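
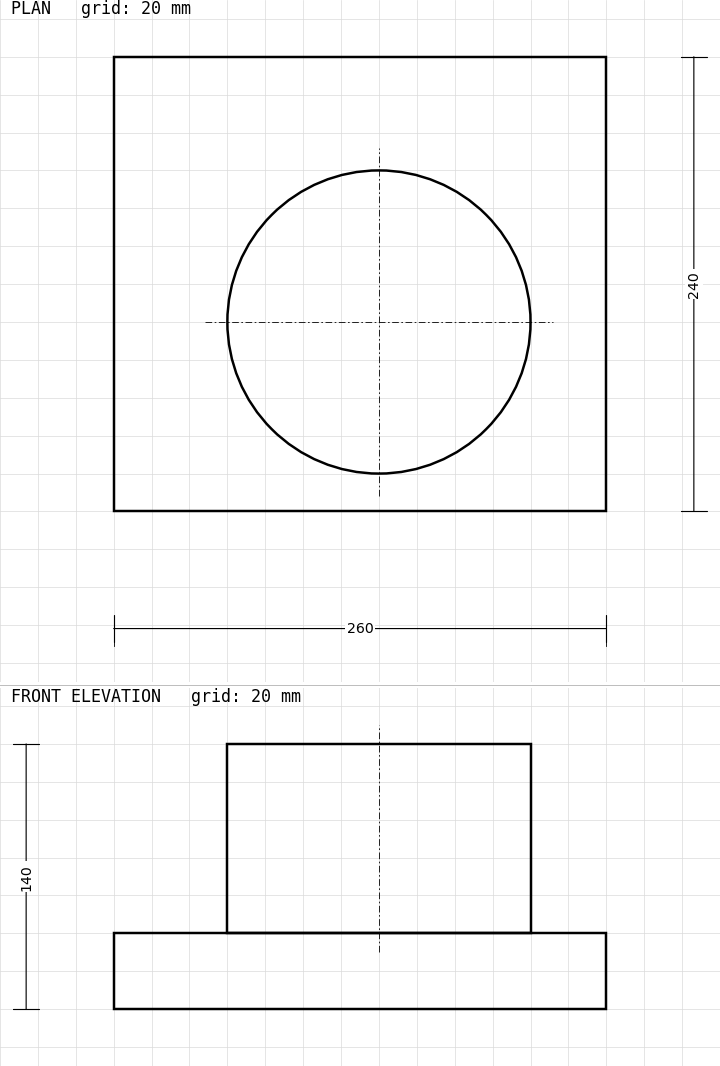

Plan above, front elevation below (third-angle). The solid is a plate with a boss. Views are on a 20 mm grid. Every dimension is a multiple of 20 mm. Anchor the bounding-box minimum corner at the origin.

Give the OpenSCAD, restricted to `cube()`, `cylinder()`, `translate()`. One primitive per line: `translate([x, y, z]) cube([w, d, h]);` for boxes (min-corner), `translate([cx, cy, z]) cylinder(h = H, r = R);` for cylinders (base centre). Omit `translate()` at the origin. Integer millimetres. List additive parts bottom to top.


cube([260, 240, 40]);
translate([140, 100, 40]) cylinder(h = 100, r = 80);


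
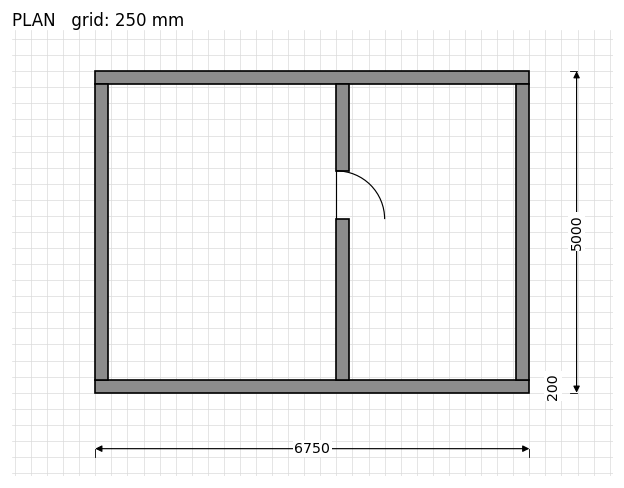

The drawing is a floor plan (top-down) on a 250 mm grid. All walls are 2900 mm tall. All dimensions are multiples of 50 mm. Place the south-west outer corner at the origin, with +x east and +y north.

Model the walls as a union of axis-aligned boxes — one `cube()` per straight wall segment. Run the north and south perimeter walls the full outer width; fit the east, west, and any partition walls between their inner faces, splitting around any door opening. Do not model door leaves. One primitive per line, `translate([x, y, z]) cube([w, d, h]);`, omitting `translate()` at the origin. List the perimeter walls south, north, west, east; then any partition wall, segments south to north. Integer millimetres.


cube([6750, 200, 2900]);
translate([0, 4800, 0]) cube([6750, 200, 2900]);
translate([0, 200, 0]) cube([200, 4600, 2900]);
translate([6550, 200, 0]) cube([200, 4600, 2900]);
translate([3750, 200, 0]) cube([200, 2500, 2900]);
translate([3750, 3450, 0]) cube([200, 1350, 2900]);


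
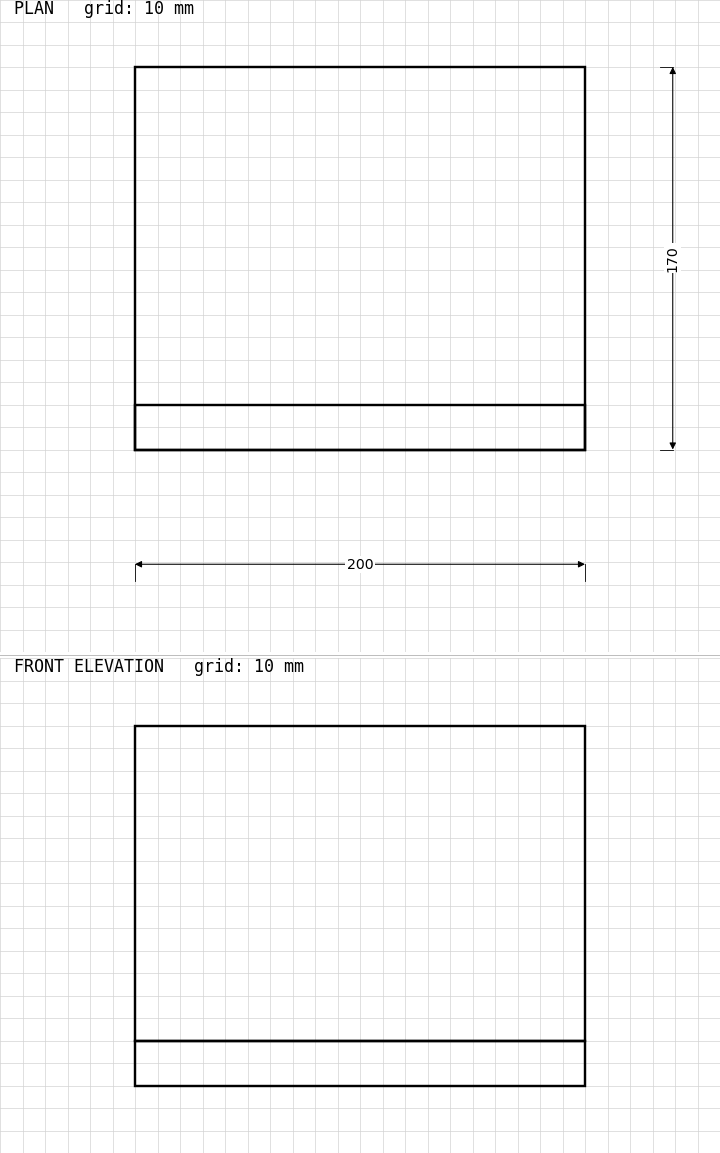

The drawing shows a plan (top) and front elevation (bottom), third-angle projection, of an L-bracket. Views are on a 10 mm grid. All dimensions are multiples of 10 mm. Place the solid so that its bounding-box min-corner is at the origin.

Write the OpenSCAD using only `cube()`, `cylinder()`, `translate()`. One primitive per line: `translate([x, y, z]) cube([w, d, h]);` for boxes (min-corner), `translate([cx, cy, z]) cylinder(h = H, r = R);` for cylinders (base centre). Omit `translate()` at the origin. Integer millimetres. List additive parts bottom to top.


cube([200, 170, 20]);
translate([0, 0, 20]) cube([200, 20, 140]);


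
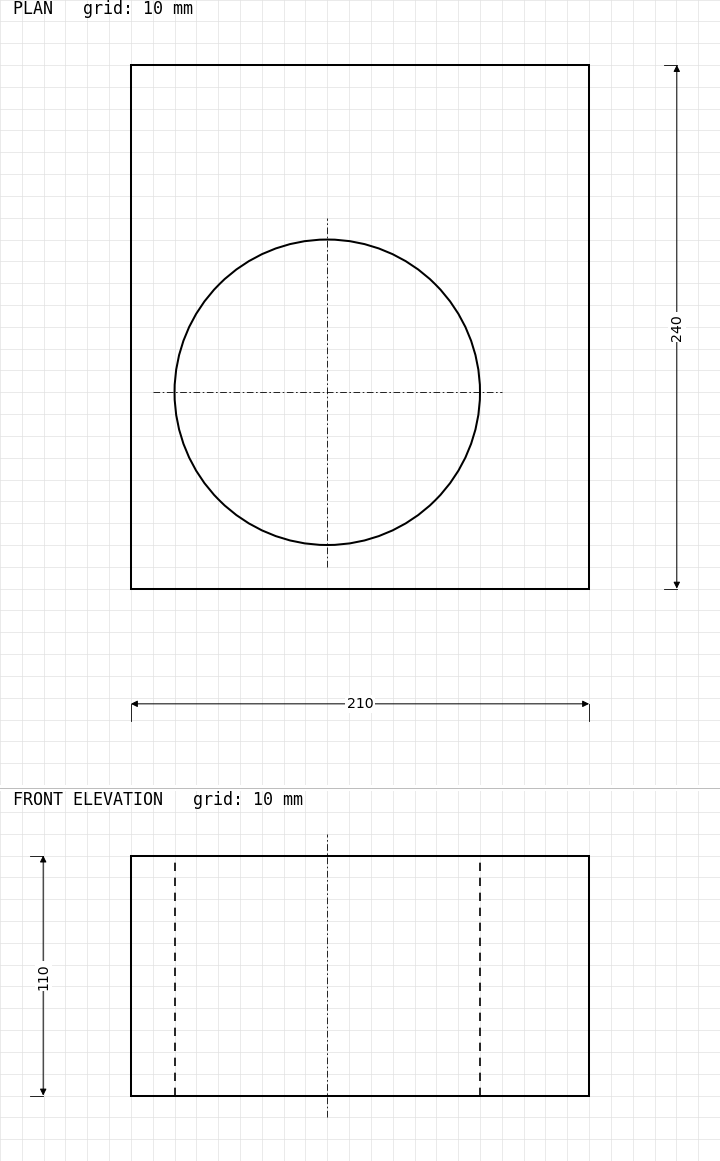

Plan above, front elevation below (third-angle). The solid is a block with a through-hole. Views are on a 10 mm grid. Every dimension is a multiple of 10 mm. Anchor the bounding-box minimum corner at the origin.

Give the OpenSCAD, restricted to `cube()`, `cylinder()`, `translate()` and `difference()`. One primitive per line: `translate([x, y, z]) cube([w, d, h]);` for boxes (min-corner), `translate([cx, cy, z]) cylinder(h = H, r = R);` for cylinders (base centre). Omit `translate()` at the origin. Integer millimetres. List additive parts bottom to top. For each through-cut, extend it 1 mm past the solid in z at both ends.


difference() {
  cube([210, 240, 110]);
  translate([90, 90, -1]) cylinder(h = 112, r = 70);
}


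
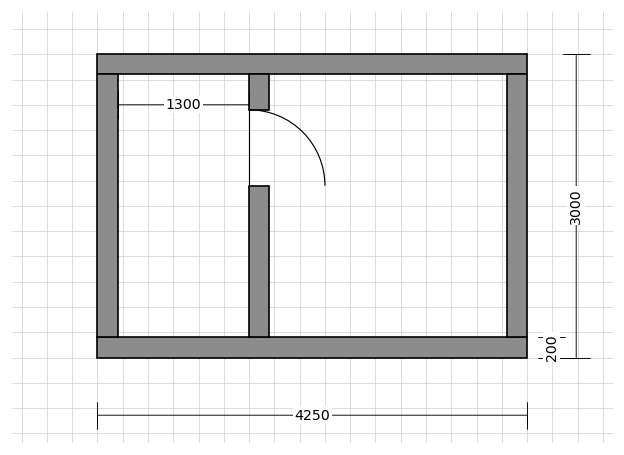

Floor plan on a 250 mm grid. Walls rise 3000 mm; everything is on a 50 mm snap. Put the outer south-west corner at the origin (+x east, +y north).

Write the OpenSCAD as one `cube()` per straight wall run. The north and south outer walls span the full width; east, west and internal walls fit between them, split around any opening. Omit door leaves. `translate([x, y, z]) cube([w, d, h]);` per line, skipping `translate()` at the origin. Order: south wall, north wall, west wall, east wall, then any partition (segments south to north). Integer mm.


cube([4250, 200, 3000]);
translate([0, 2800, 0]) cube([4250, 200, 3000]);
translate([0, 200, 0]) cube([200, 2600, 3000]);
translate([4050, 200, 0]) cube([200, 2600, 3000]);
translate([1500, 200, 0]) cube([200, 1500, 3000]);
translate([1500, 2450, 0]) cube([200, 350, 3000]);


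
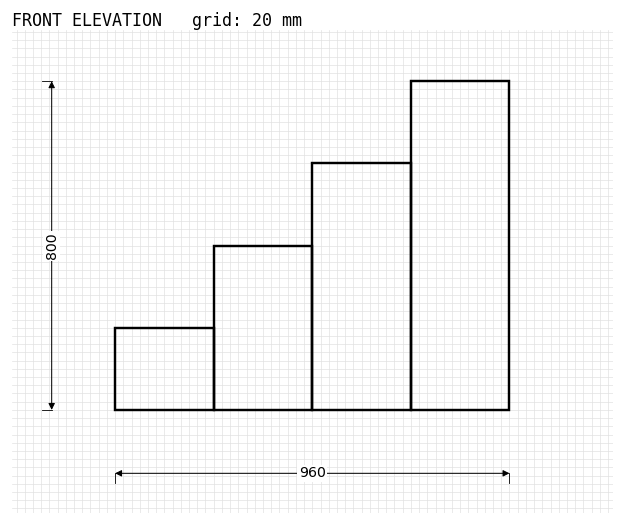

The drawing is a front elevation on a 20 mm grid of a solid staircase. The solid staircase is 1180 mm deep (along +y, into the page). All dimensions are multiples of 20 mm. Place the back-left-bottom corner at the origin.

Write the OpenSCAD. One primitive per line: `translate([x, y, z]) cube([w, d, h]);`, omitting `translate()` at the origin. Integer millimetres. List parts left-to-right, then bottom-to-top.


cube([240, 1180, 200]);
translate([240, 0, 0]) cube([240, 1180, 400]);
translate([480, 0, 0]) cube([240, 1180, 600]);
translate([720, 0, 0]) cube([240, 1180, 800]);


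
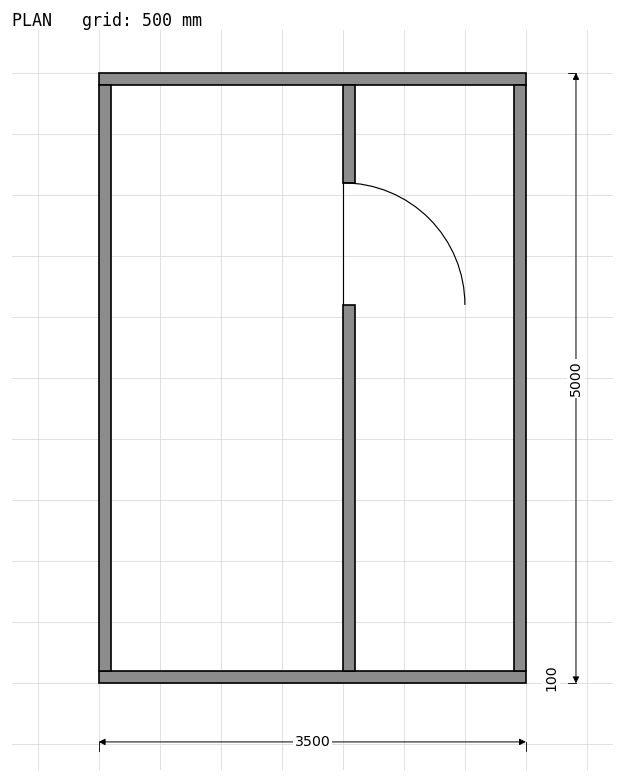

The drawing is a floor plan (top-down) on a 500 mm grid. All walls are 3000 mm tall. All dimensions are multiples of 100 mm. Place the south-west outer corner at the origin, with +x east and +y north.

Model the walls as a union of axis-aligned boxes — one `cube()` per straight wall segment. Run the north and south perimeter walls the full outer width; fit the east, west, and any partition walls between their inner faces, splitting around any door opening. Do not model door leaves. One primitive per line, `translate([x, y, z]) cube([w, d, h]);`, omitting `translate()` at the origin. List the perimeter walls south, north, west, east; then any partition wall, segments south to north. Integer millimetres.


cube([3500, 100, 3000]);
translate([0, 4900, 0]) cube([3500, 100, 3000]);
translate([0, 100, 0]) cube([100, 4800, 3000]);
translate([3400, 100, 0]) cube([100, 4800, 3000]);
translate([2000, 100, 0]) cube([100, 3000, 3000]);
translate([2000, 4100, 0]) cube([100, 800, 3000]);


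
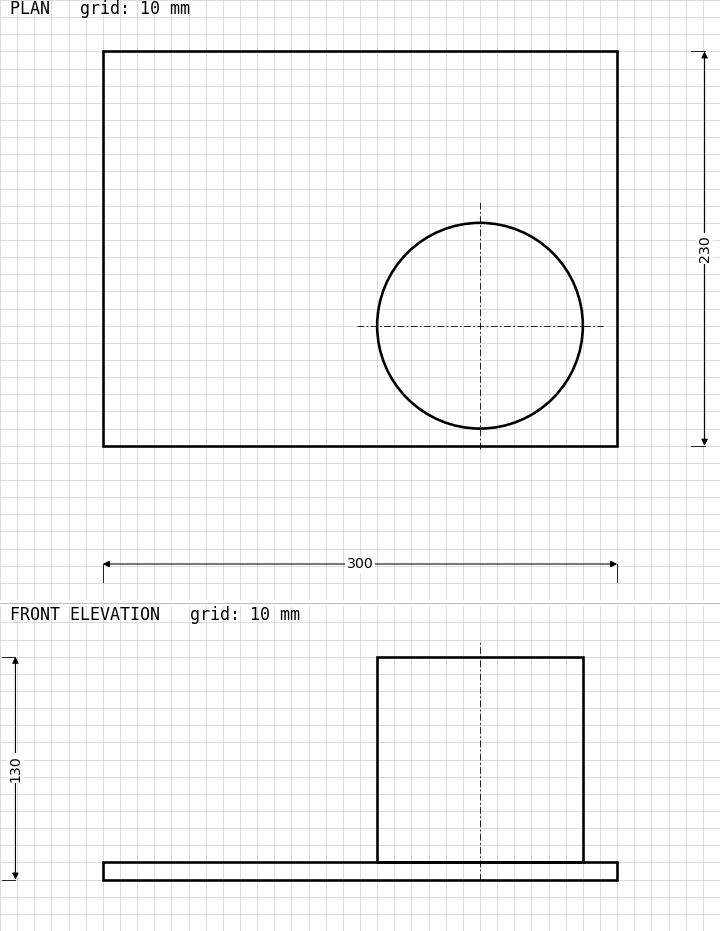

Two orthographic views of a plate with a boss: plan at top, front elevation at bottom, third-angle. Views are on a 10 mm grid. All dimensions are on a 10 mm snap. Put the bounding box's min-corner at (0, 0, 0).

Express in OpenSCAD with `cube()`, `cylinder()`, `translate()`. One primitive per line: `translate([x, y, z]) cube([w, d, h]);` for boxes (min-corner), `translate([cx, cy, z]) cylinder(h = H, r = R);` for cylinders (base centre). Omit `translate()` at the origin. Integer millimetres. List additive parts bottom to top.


cube([300, 230, 10]);
translate([220, 70, 10]) cylinder(h = 120, r = 60);


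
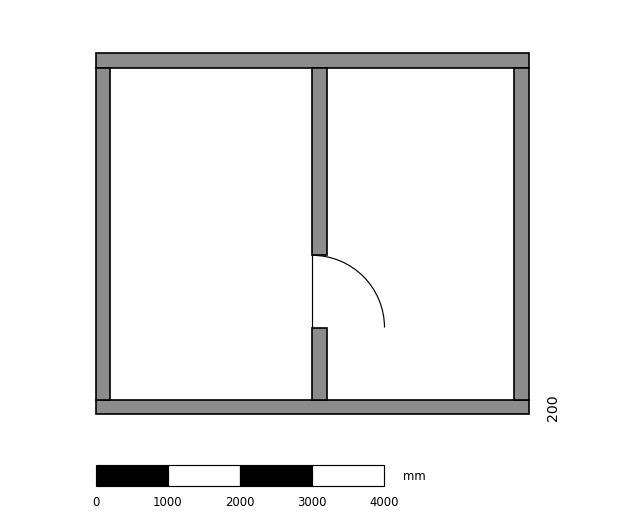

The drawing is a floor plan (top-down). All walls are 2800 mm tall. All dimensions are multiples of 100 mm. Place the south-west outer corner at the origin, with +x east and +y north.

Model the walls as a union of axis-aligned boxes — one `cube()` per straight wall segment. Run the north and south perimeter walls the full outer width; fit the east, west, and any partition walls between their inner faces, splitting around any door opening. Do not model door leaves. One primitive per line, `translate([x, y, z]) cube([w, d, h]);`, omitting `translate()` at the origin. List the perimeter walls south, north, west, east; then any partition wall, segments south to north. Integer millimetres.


cube([6000, 200, 2800]);
translate([0, 4800, 0]) cube([6000, 200, 2800]);
translate([0, 200, 0]) cube([200, 4600, 2800]);
translate([5800, 200, 0]) cube([200, 4600, 2800]);
translate([3000, 200, 0]) cube([200, 1000, 2800]);
translate([3000, 2200, 0]) cube([200, 2600, 2800]);


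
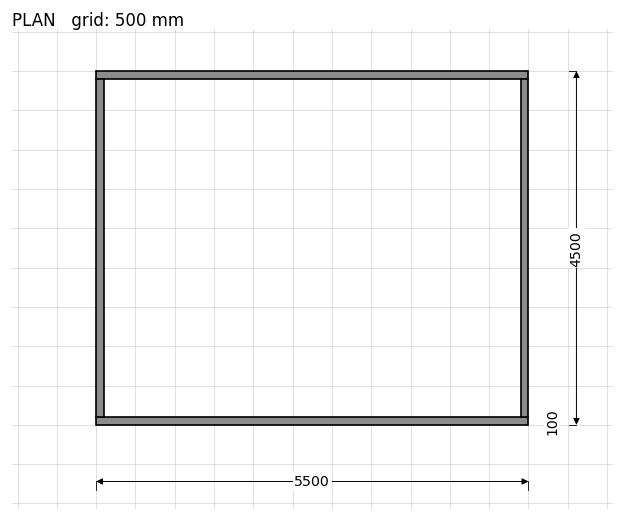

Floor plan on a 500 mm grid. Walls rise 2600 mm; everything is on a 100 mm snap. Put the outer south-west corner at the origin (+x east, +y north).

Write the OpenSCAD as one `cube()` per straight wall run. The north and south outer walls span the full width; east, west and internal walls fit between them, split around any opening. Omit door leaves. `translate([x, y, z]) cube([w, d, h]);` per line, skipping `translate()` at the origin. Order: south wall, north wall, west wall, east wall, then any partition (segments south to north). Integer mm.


cube([5500, 100, 2600]);
translate([0, 4400, 0]) cube([5500, 100, 2600]);
translate([0, 100, 0]) cube([100, 4300, 2600]);
translate([5400, 100, 0]) cube([100, 4300, 2600]);


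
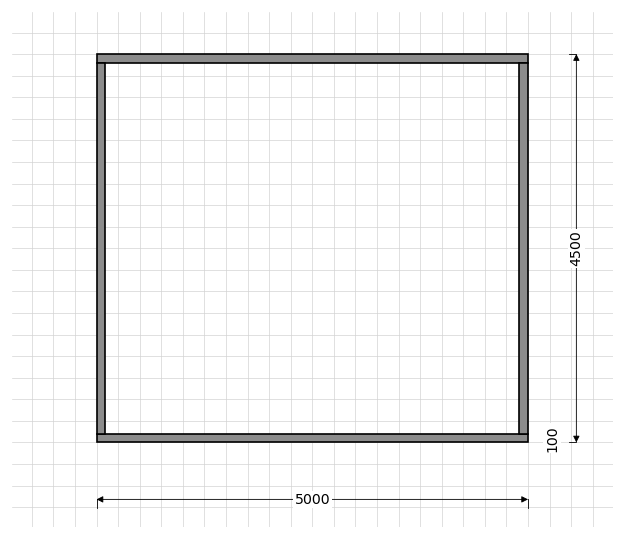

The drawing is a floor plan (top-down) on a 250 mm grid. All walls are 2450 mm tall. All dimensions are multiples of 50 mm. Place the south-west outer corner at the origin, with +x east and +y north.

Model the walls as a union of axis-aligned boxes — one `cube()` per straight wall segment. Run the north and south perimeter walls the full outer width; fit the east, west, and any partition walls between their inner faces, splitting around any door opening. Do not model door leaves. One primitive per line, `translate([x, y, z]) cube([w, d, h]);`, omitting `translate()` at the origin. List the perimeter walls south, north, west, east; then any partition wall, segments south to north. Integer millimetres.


cube([5000, 100, 2450]);
translate([0, 4400, 0]) cube([5000, 100, 2450]);
translate([0, 100, 0]) cube([100, 4300, 2450]);
translate([4900, 100, 0]) cube([100, 4300, 2450]);


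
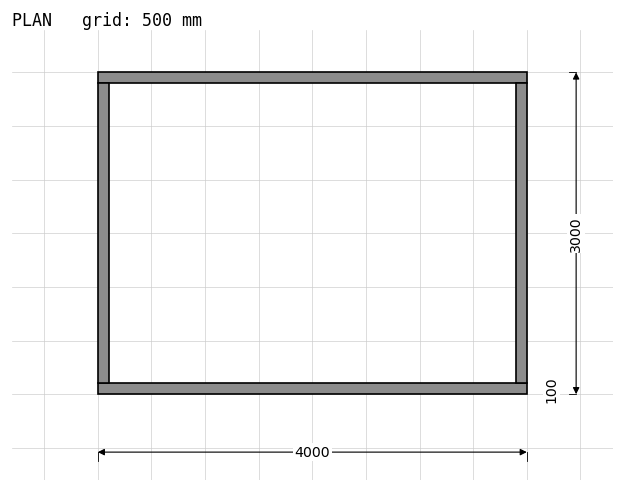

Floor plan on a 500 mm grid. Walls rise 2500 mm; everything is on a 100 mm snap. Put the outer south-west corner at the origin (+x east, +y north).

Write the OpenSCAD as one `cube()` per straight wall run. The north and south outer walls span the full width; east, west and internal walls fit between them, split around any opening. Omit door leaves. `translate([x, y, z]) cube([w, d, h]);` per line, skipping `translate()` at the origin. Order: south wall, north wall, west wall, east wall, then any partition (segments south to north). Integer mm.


cube([4000, 100, 2500]);
translate([0, 2900, 0]) cube([4000, 100, 2500]);
translate([0, 100, 0]) cube([100, 2800, 2500]);
translate([3900, 100, 0]) cube([100, 2800, 2500]);


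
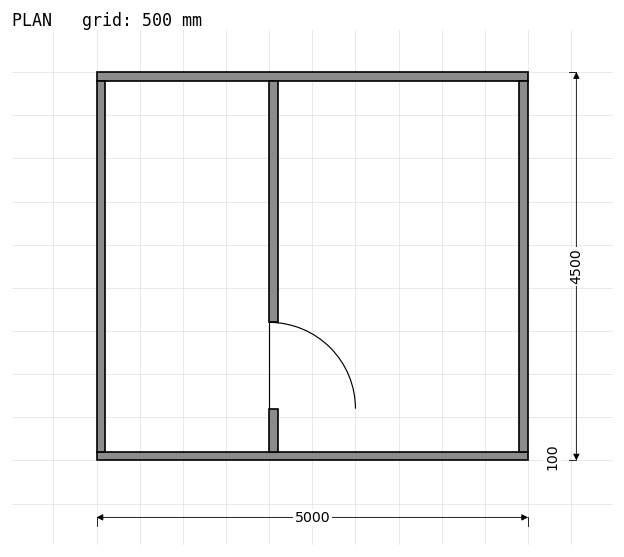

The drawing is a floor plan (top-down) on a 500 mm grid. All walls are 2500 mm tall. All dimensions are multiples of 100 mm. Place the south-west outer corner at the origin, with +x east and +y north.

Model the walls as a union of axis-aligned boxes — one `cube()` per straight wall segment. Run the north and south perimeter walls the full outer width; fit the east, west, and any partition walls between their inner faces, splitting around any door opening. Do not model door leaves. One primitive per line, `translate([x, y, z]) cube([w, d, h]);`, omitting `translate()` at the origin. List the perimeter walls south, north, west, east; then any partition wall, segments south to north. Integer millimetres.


cube([5000, 100, 2500]);
translate([0, 4400, 0]) cube([5000, 100, 2500]);
translate([0, 100, 0]) cube([100, 4300, 2500]);
translate([4900, 100, 0]) cube([100, 4300, 2500]);
translate([2000, 100, 0]) cube([100, 500, 2500]);
translate([2000, 1600, 0]) cube([100, 2800, 2500]);


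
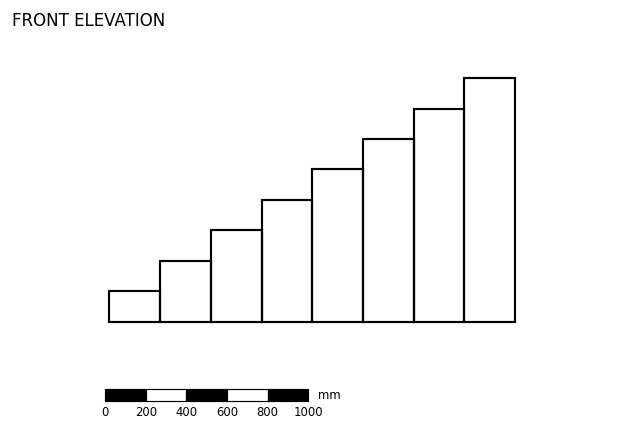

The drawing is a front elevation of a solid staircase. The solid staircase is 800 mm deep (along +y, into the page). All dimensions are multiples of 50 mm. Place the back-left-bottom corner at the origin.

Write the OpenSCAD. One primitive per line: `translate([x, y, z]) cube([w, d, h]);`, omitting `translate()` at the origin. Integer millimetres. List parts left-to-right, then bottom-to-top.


cube([250, 800, 150]);
translate([250, 0, 0]) cube([250, 800, 300]);
translate([500, 0, 0]) cube([250, 800, 450]);
translate([750, 0, 0]) cube([250, 800, 600]);
translate([1000, 0, 0]) cube([250, 800, 750]);
translate([1250, 0, 0]) cube([250, 800, 900]);
translate([1500, 0, 0]) cube([250, 800, 1050]);
translate([1750, 0, 0]) cube([250, 800, 1200]);


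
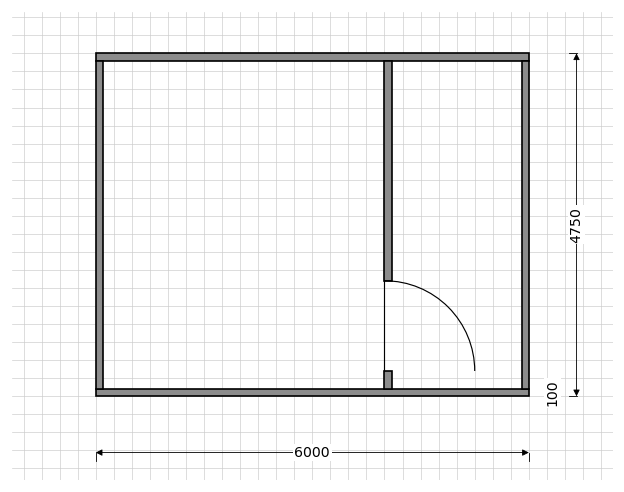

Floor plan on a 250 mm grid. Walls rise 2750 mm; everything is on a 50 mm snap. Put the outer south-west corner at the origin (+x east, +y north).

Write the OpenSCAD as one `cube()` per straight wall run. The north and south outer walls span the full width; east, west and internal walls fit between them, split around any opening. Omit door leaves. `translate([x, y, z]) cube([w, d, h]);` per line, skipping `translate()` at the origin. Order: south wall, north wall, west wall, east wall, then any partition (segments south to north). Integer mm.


cube([6000, 100, 2750]);
translate([0, 4650, 0]) cube([6000, 100, 2750]);
translate([0, 100, 0]) cube([100, 4550, 2750]);
translate([5900, 100, 0]) cube([100, 4550, 2750]);
translate([4000, 100, 0]) cube([100, 250, 2750]);
translate([4000, 1600, 0]) cube([100, 3050, 2750]);


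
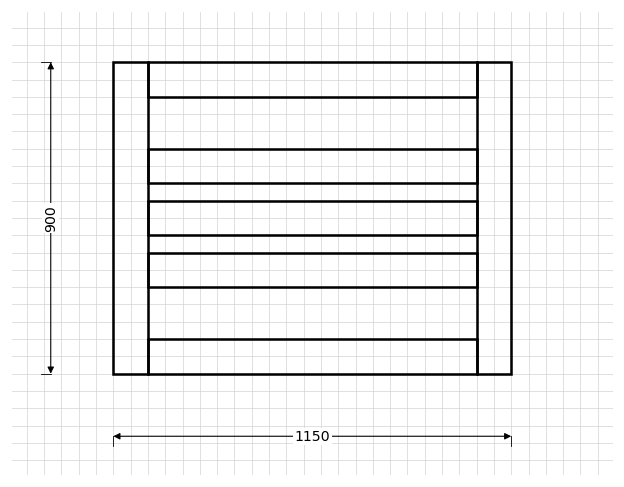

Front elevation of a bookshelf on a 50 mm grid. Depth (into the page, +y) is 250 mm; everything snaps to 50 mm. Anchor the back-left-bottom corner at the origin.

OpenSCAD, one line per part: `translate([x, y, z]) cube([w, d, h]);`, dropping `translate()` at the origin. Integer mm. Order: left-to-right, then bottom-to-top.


cube([100, 250, 900]);
translate([100, 0, 0]) cube([950, 250, 100]);
translate([100, 0, 250]) cube([950, 250, 100]);
translate([100, 0, 400]) cube([950, 250, 100]);
translate([100, 0, 550]) cube([950, 250, 100]);
translate([100, 0, 800]) cube([950, 250, 100]);
translate([1050, 0, 0]) cube([100, 250, 900]);


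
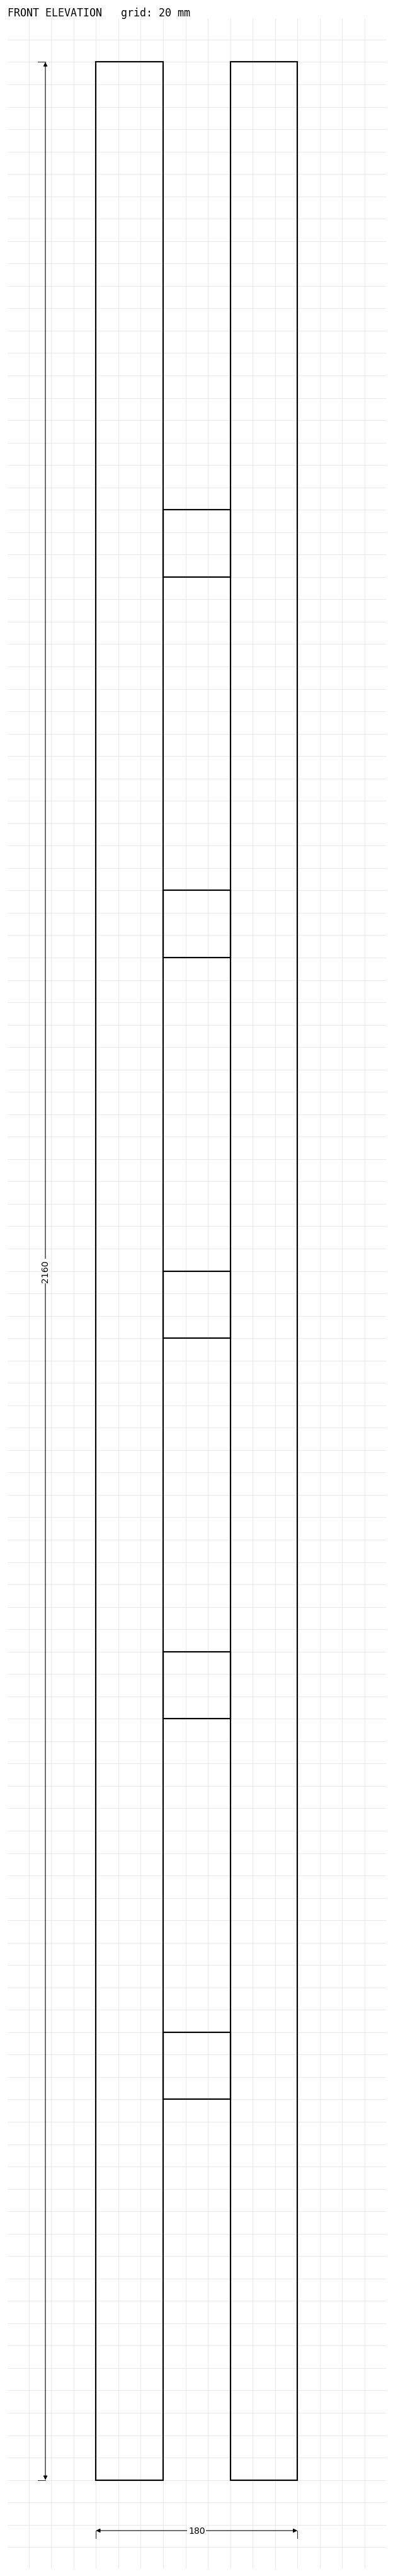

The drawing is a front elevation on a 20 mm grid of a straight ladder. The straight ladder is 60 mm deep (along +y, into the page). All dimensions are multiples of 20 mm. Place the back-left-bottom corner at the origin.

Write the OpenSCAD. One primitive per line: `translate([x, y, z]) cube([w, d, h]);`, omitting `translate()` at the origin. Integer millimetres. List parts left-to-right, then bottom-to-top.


cube([60, 60, 2160]);
translate([60, 0, 340]) cube([60, 60, 60]);
translate([60, 0, 680]) cube([60, 60, 60]);
translate([60, 0, 1020]) cube([60, 60, 60]);
translate([60, 0, 1360]) cube([60, 60, 60]);
translate([60, 0, 1700]) cube([60, 60, 60]);
translate([120, 0, 0]) cube([60, 60, 2160]);


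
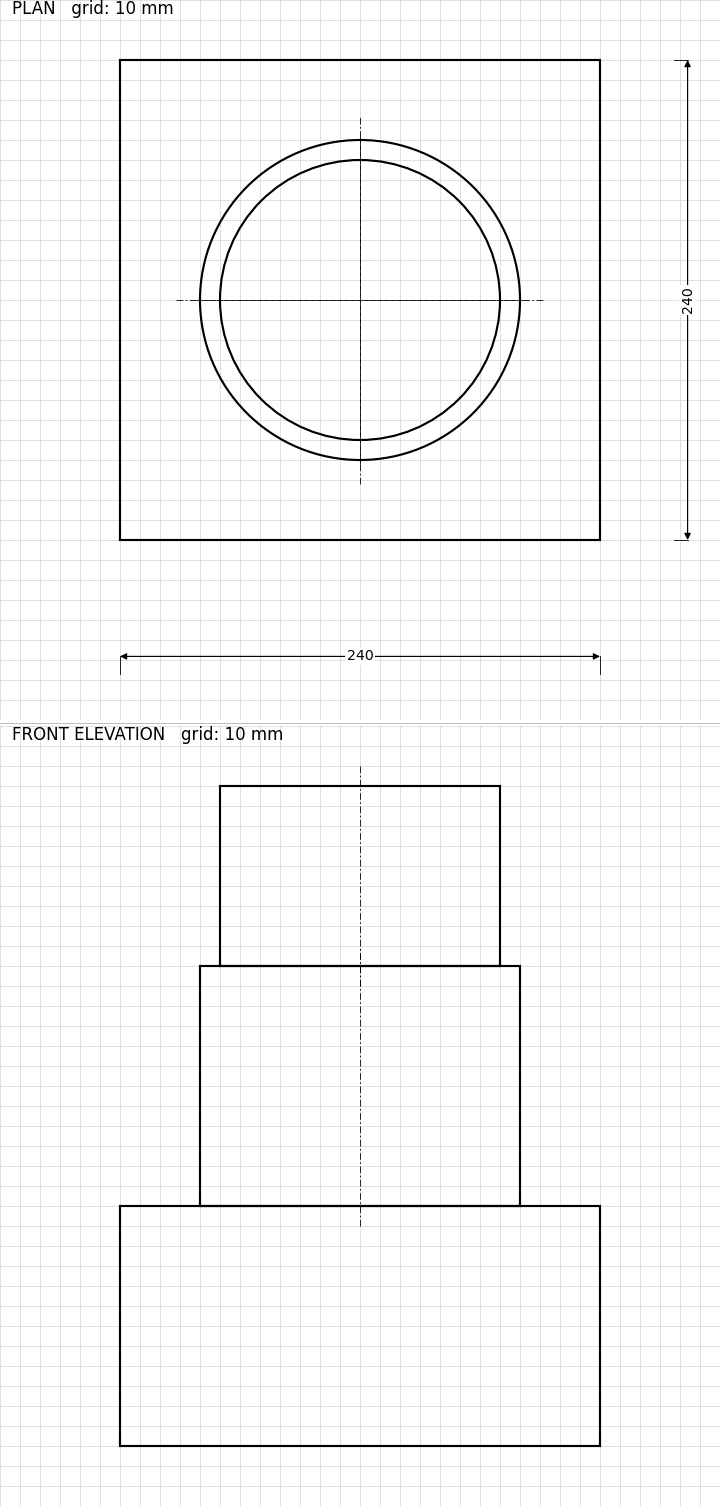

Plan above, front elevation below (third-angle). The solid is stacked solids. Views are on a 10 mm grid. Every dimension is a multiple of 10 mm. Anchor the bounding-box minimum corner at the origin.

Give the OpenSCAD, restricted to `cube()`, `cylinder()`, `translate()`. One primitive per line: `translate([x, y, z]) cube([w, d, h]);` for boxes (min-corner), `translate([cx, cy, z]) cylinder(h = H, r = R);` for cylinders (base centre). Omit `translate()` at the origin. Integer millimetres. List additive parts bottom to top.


cube([240, 240, 120]);
translate([120, 120, 120]) cylinder(h = 120, r = 80);
translate([120, 120, 240]) cylinder(h = 90, r = 70);


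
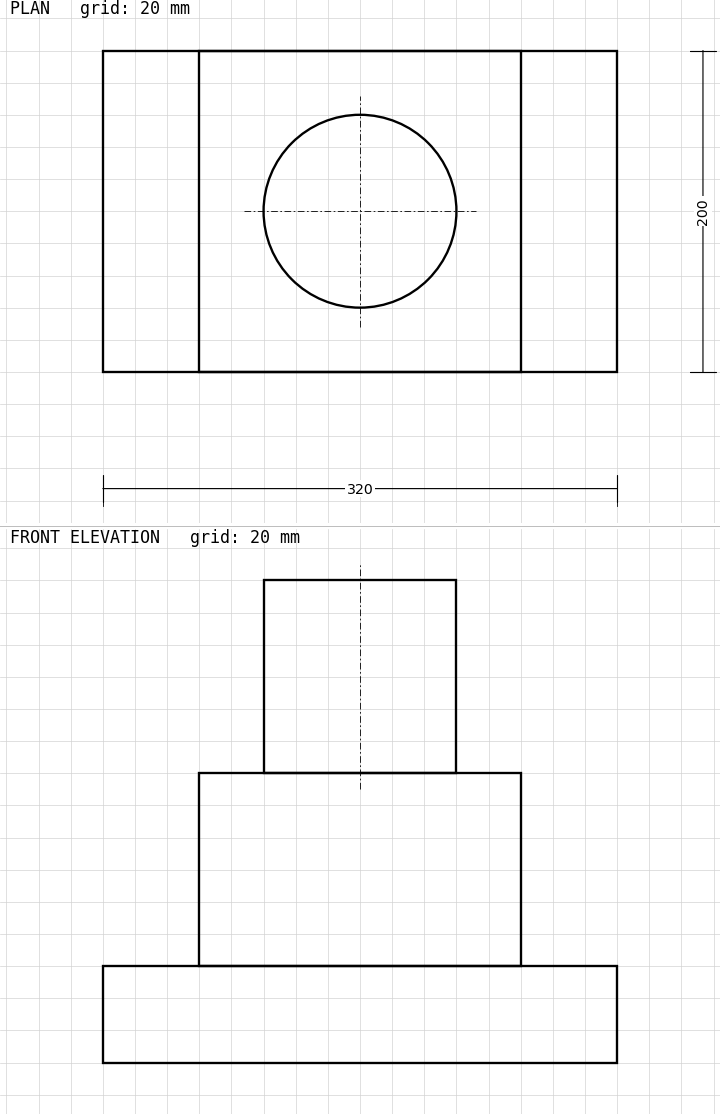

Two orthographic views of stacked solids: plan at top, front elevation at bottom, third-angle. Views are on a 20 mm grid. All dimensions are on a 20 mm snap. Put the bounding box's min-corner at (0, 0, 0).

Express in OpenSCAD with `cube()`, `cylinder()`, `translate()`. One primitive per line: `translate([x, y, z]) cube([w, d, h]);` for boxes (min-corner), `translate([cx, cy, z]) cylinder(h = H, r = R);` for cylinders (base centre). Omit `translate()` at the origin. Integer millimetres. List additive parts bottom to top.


cube([320, 200, 60]);
translate([60, 0, 60]) cube([200, 200, 120]);
translate([160, 100, 180]) cylinder(h = 120, r = 60);


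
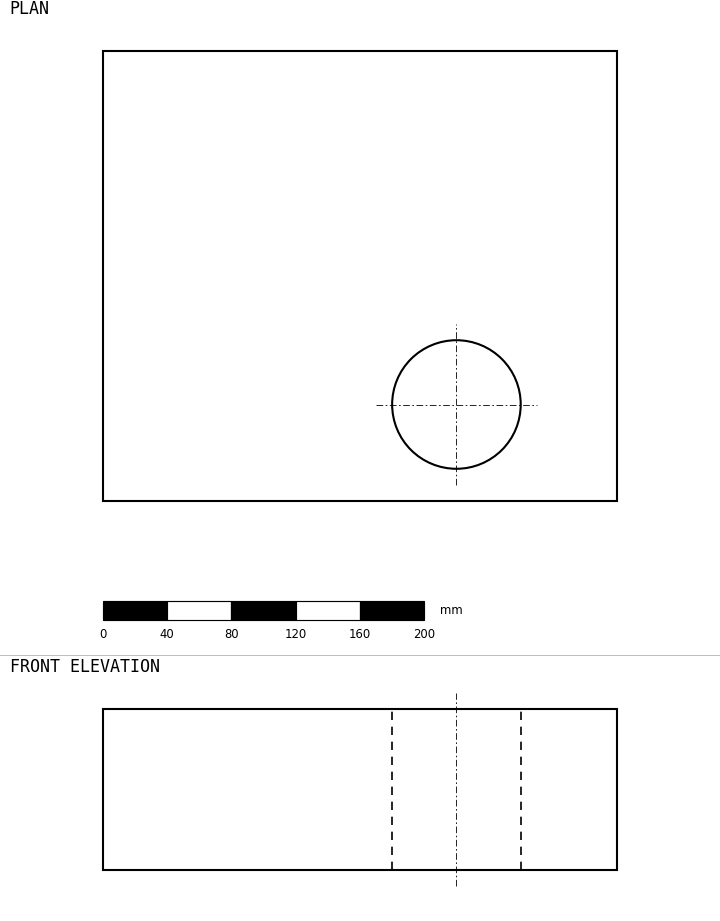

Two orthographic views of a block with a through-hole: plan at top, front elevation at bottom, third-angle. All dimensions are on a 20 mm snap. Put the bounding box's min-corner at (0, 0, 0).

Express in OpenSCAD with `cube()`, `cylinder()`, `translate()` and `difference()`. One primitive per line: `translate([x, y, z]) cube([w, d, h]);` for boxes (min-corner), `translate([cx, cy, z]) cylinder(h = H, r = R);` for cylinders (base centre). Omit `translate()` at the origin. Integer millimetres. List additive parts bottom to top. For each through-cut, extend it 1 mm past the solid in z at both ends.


difference() {
  cube([320, 280, 100]);
  translate([220, 60, -1]) cylinder(h = 102, r = 40);
}


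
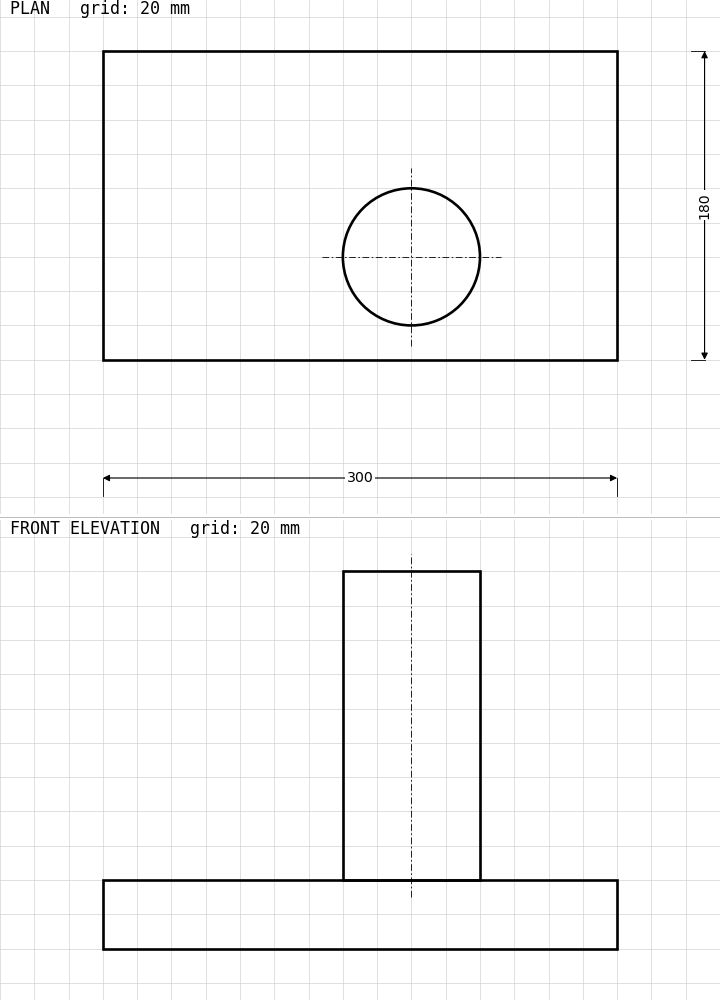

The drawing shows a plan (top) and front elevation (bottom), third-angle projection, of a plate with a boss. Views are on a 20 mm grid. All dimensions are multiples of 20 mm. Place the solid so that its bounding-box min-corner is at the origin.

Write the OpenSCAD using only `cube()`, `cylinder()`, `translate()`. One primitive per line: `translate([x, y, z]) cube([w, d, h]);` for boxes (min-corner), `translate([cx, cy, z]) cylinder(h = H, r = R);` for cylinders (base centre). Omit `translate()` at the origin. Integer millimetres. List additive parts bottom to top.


cube([300, 180, 40]);
translate([180, 60, 40]) cylinder(h = 180, r = 40);


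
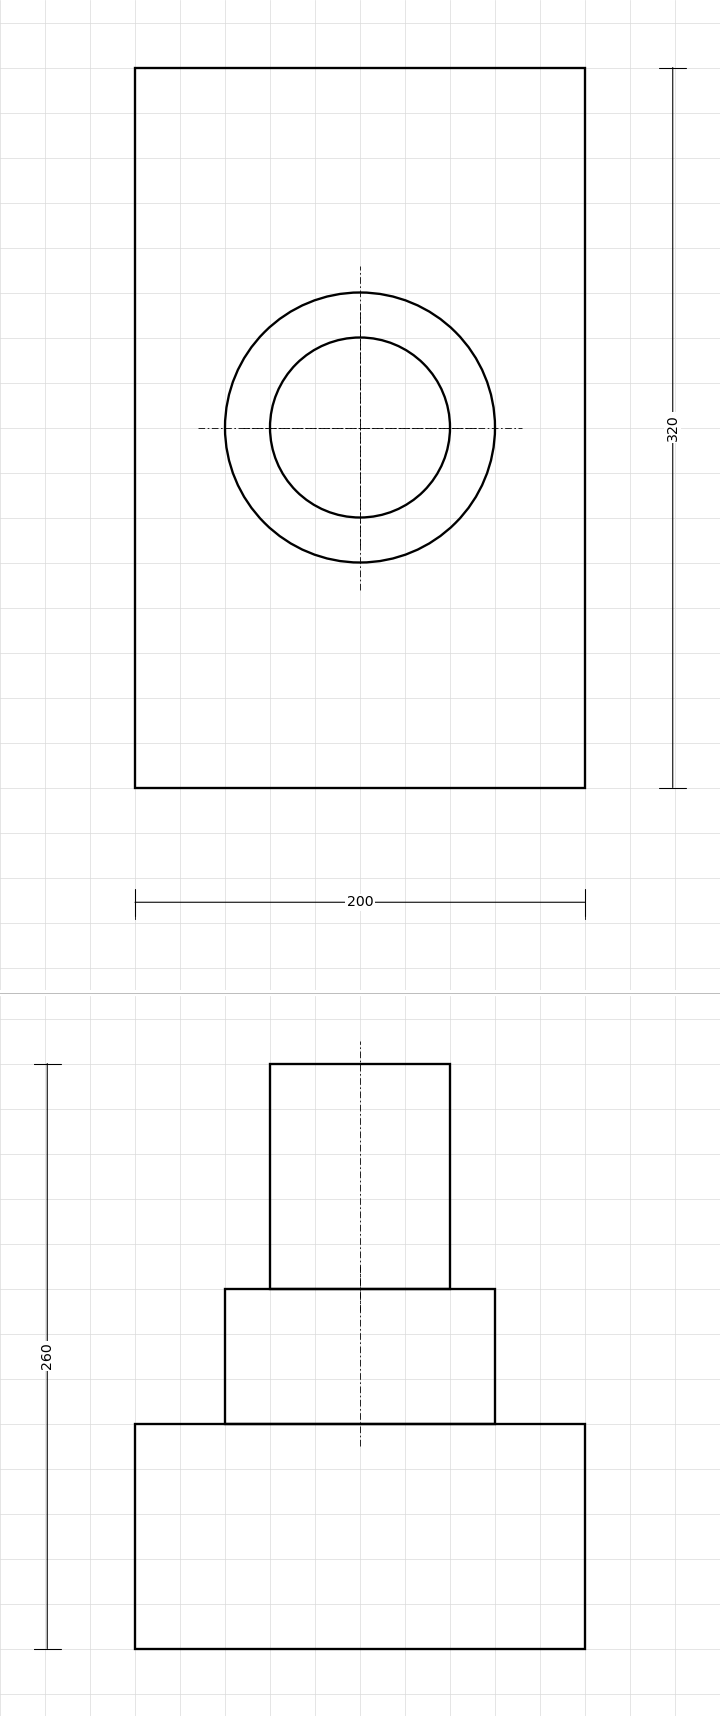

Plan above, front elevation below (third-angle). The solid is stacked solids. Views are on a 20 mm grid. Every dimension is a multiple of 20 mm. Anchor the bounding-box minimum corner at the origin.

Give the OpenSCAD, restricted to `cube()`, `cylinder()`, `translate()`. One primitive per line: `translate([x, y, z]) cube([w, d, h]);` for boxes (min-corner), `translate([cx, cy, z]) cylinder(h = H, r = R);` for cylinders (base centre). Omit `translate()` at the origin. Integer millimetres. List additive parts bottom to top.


cube([200, 320, 100]);
translate([100, 160, 100]) cylinder(h = 60, r = 60);
translate([100, 160, 160]) cylinder(h = 100, r = 40);


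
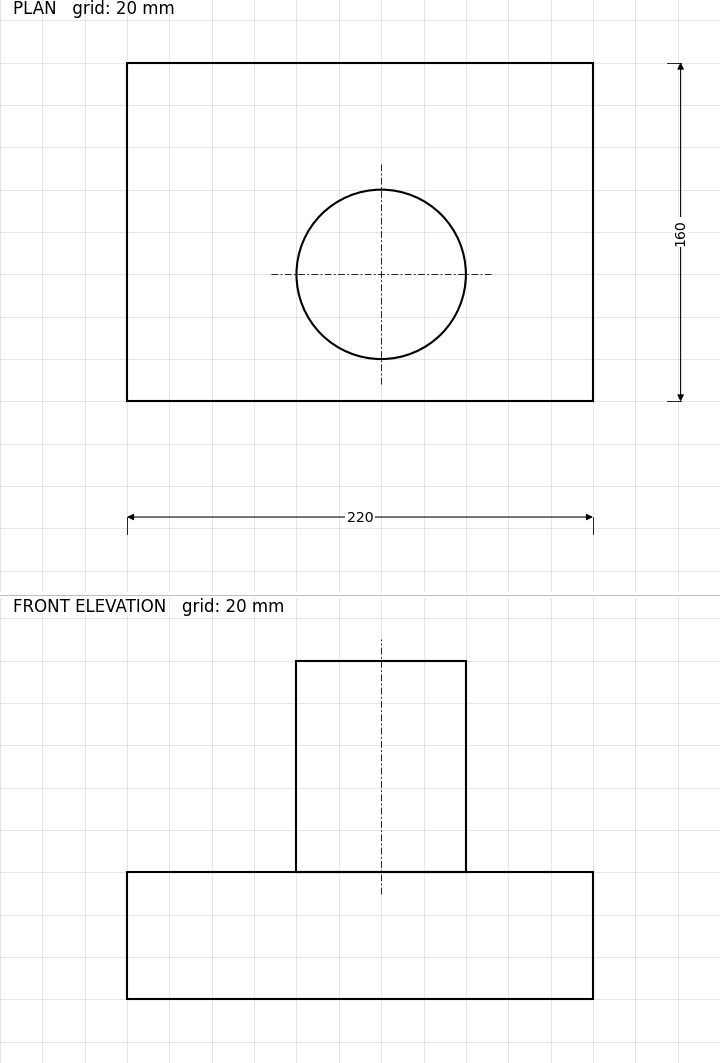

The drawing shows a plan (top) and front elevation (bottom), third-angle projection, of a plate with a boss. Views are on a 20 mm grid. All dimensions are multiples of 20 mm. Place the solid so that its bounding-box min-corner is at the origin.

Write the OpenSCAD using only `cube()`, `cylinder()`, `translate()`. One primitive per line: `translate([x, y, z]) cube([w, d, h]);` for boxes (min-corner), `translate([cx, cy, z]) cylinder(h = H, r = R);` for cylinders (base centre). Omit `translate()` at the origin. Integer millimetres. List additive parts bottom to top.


cube([220, 160, 60]);
translate([120, 60, 60]) cylinder(h = 100, r = 40);


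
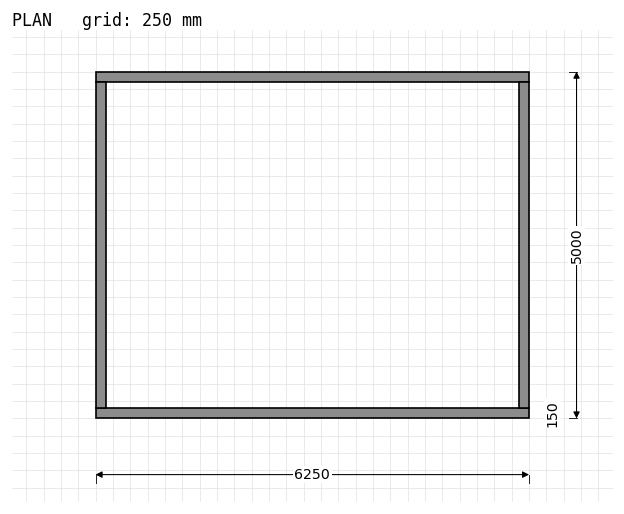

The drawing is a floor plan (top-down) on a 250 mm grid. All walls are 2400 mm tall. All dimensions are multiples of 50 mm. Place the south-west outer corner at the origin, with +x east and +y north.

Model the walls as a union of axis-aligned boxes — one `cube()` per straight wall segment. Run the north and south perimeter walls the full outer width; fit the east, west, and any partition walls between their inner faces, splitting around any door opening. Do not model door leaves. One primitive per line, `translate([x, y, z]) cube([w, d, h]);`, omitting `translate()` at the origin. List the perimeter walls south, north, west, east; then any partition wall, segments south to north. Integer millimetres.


cube([6250, 150, 2400]);
translate([0, 4850, 0]) cube([6250, 150, 2400]);
translate([0, 150, 0]) cube([150, 4700, 2400]);
translate([6100, 150, 0]) cube([150, 4700, 2400]);


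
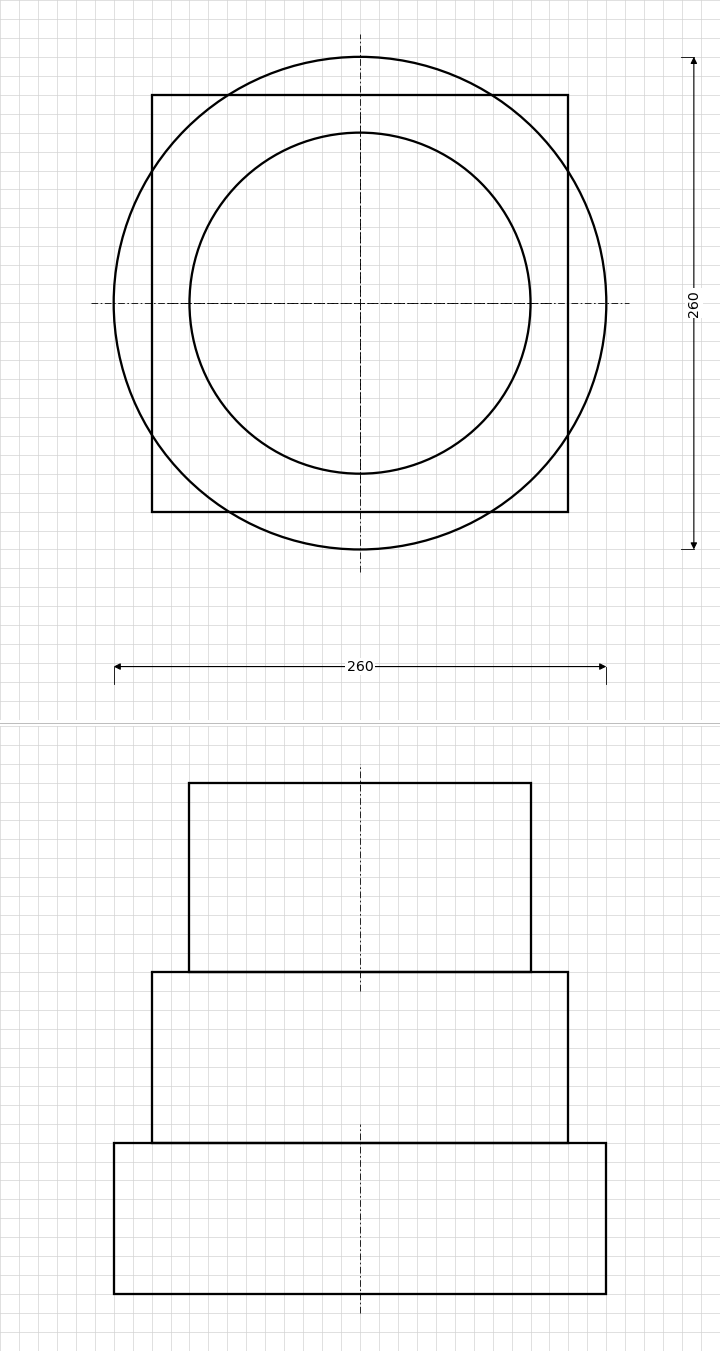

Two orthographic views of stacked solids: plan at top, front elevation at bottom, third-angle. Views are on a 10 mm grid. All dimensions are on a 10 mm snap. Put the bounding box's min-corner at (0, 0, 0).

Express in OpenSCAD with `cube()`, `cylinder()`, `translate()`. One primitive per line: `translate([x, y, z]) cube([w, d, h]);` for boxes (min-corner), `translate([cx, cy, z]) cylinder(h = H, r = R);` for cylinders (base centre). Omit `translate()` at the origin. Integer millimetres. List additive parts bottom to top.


translate([130, 130, 0]) cylinder(h = 80, r = 130);
translate([20, 20, 80]) cube([220, 220, 90]);
translate([130, 130, 170]) cylinder(h = 100, r = 90);


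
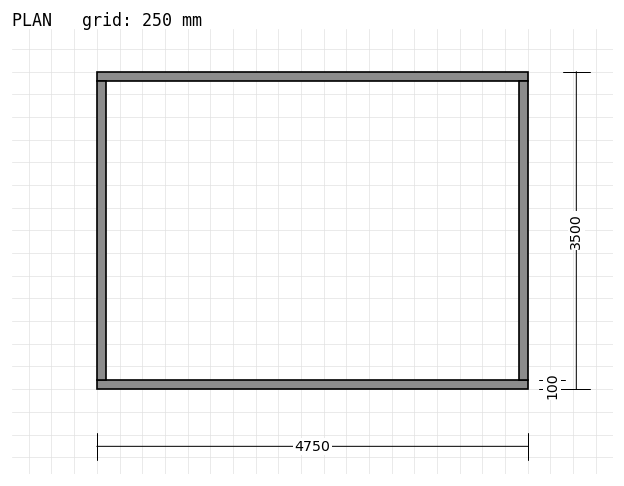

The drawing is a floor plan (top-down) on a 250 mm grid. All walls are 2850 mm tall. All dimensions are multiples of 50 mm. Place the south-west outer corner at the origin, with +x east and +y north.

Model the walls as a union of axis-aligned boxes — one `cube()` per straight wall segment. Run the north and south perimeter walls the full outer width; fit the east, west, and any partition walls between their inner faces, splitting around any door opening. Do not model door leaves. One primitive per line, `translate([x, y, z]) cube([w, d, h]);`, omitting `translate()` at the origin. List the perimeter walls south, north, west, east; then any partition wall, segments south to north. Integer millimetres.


cube([4750, 100, 2850]);
translate([0, 3400, 0]) cube([4750, 100, 2850]);
translate([0, 100, 0]) cube([100, 3300, 2850]);
translate([4650, 100, 0]) cube([100, 3300, 2850]);


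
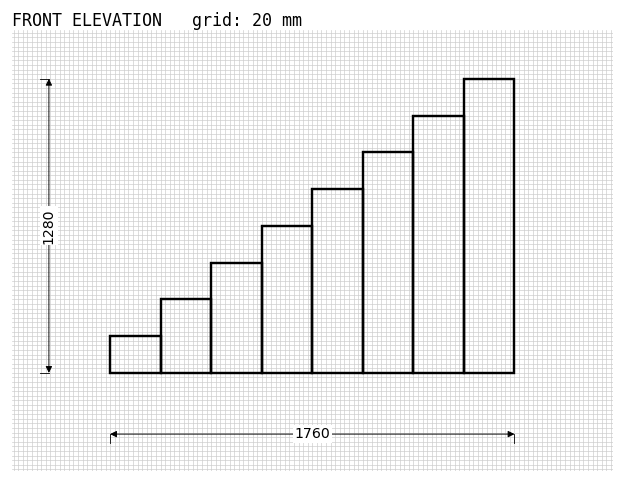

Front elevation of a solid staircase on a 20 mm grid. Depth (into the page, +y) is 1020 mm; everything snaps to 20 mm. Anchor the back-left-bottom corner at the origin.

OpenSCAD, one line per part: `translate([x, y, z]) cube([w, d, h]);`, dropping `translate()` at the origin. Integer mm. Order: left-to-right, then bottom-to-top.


cube([220, 1020, 160]);
translate([220, 0, 0]) cube([220, 1020, 320]);
translate([440, 0, 0]) cube([220, 1020, 480]);
translate([660, 0, 0]) cube([220, 1020, 640]);
translate([880, 0, 0]) cube([220, 1020, 800]);
translate([1100, 0, 0]) cube([220, 1020, 960]);
translate([1320, 0, 0]) cube([220, 1020, 1120]);
translate([1540, 0, 0]) cube([220, 1020, 1280]);


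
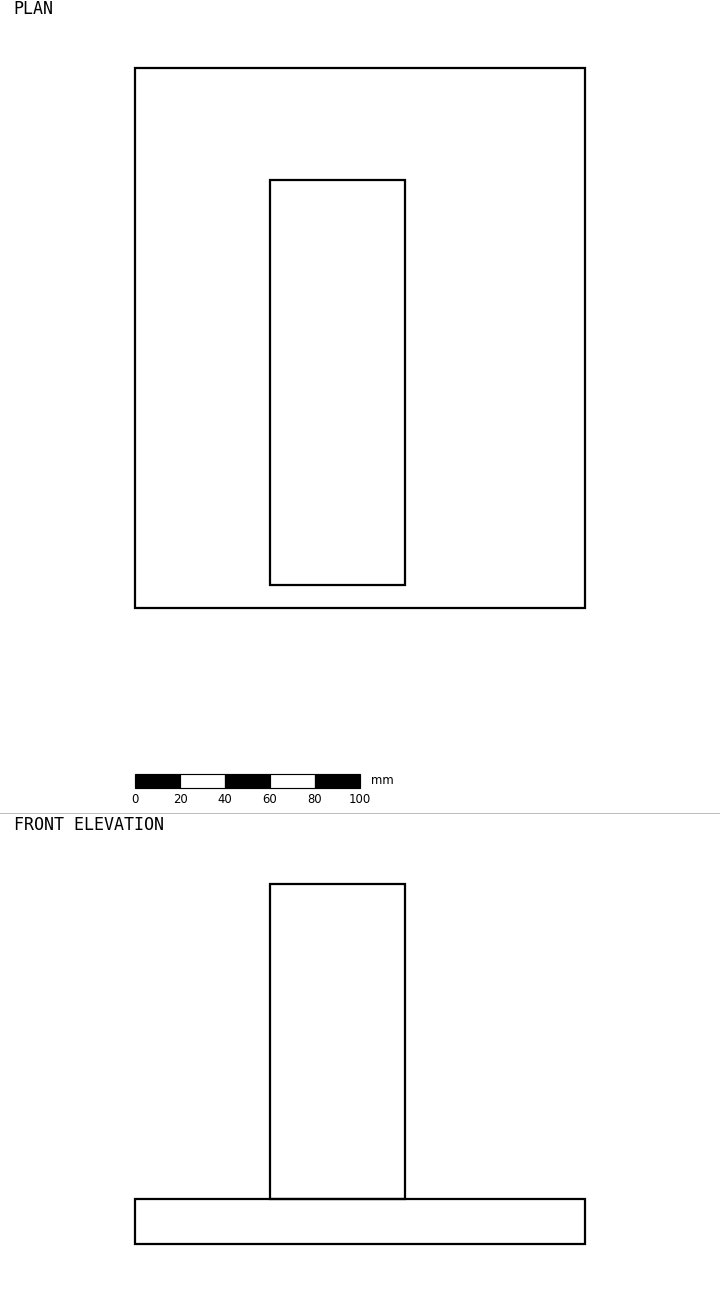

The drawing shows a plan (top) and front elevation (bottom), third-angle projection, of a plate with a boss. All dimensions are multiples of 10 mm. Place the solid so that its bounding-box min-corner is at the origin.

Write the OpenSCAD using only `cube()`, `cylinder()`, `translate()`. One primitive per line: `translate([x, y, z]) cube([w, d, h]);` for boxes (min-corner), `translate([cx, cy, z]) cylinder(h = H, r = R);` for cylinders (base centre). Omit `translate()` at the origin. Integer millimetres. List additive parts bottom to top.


cube([200, 240, 20]);
translate([60, 10, 20]) cube([60, 180, 140]);


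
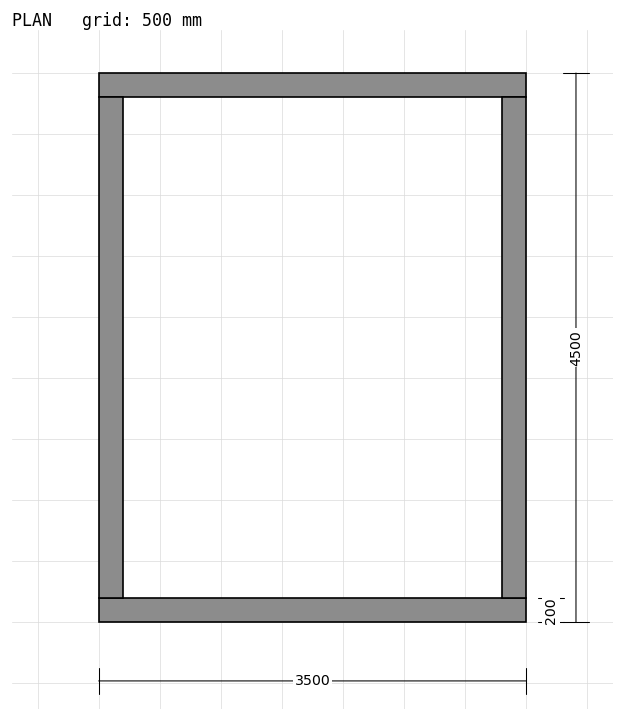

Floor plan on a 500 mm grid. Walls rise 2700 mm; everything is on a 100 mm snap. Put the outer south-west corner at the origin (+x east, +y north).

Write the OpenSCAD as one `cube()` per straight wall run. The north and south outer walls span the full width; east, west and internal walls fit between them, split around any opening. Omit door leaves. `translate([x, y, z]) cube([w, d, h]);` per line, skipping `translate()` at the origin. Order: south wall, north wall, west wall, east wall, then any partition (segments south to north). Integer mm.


cube([3500, 200, 2700]);
translate([0, 4300, 0]) cube([3500, 200, 2700]);
translate([0, 200, 0]) cube([200, 4100, 2700]);
translate([3300, 200, 0]) cube([200, 4100, 2700]);


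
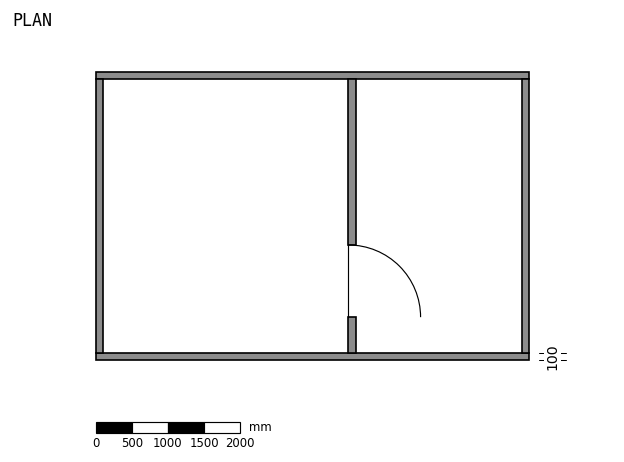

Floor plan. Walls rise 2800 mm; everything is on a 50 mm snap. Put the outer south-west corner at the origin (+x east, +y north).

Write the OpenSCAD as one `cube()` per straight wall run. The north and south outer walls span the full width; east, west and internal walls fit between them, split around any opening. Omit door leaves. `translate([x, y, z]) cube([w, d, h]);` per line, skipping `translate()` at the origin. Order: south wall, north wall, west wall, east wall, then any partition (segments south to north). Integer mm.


cube([6000, 100, 2800]);
translate([0, 3900, 0]) cube([6000, 100, 2800]);
translate([0, 100, 0]) cube([100, 3800, 2800]);
translate([5900, 100, 0]) cube([100, 3800, 2800]);
translate([3500, 100, 0]) cube([100, 500, 2800]);
translate([3500, 1600, 0]) cube([100, 2300, 2800]);


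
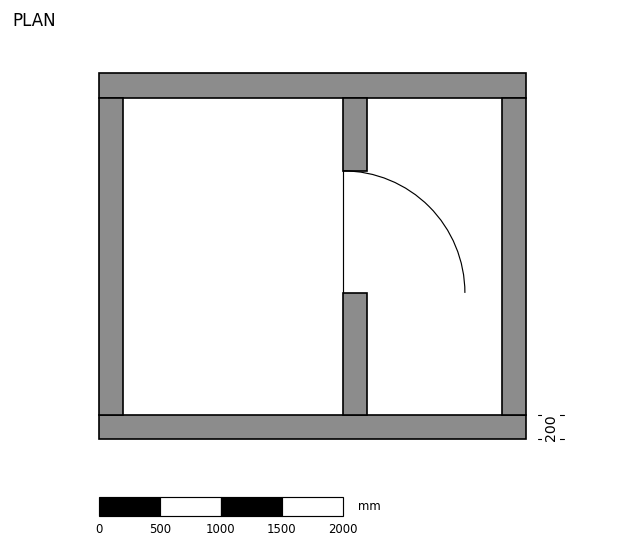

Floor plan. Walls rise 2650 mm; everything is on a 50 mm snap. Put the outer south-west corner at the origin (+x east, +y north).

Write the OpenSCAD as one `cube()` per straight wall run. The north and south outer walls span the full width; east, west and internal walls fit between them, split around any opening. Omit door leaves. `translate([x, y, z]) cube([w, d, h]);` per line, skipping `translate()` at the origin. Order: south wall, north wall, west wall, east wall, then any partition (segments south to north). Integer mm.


cube([3500, 200, 2650]);
translate([0, 2800, 0]) cube([3500, 200, 2650]);
translate([0, 200, 0]) cube([200, 2600, 2650]);
translate([3300, 200, 0]) cube([200, 2600, 2650]);
translate([2000, 200, 0]) cube([200, 1000, 2650]);
translate([2000, 2200, 0]) cube([200, 600, 2650]);


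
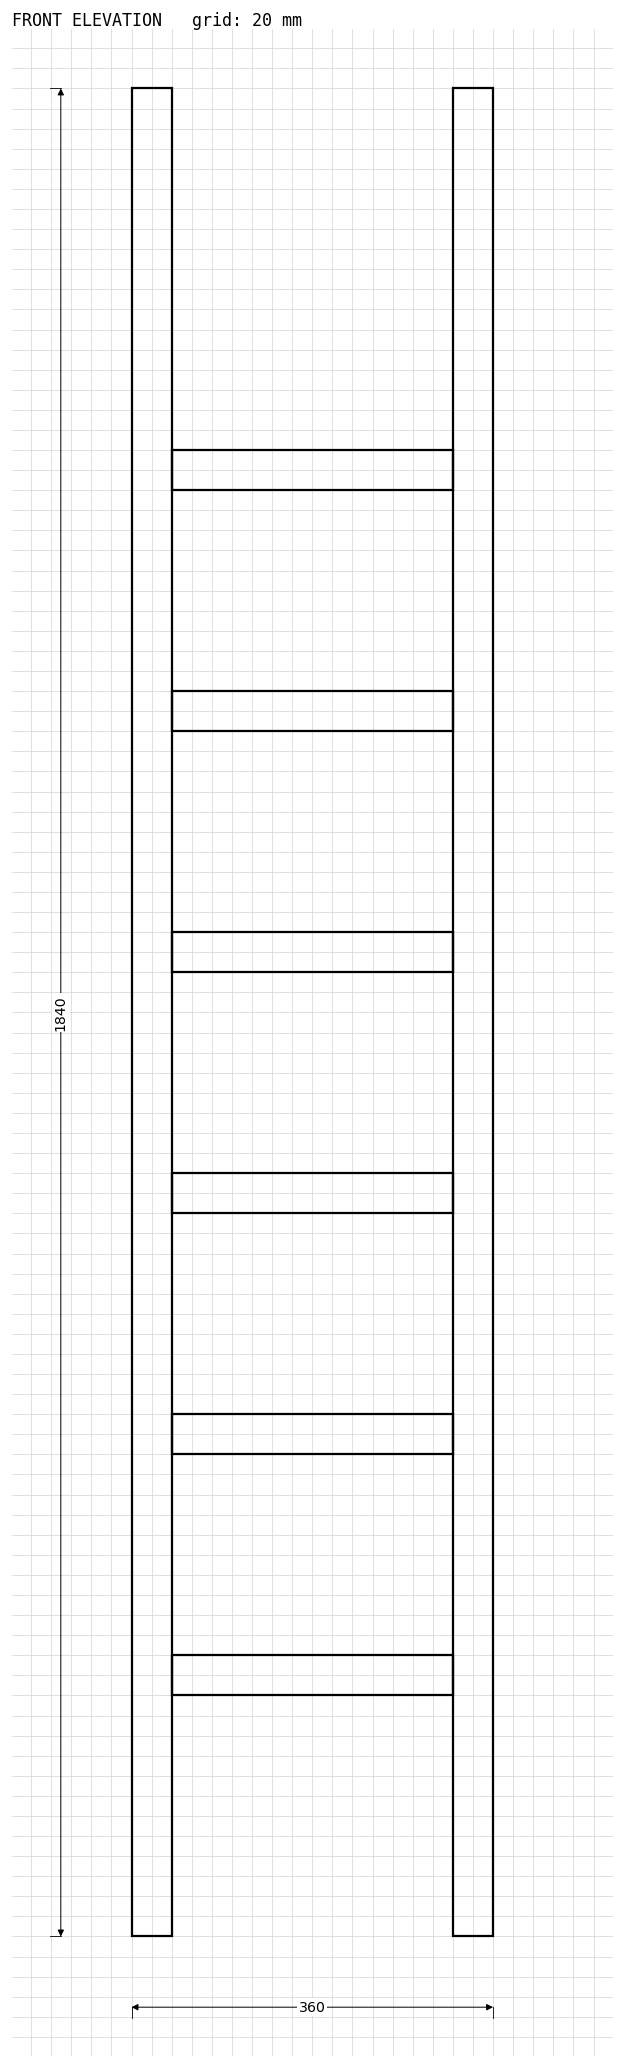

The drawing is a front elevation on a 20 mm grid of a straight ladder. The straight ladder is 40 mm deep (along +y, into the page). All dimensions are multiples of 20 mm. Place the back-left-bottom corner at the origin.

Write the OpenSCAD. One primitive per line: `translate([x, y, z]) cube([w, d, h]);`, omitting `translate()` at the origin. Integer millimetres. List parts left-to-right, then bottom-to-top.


cube([40, 40, 1840]);
translate([40, 0, 240]) cube([280, 40, 40]);
translate([40, 0, 480]) cube([280, 40, 40]);
translate([40, 0, 720]) cube([280, 40, 40]);
translate([40, 0, 960]) cube([280, 40, 40]);
translate([40, 0, 1200]) cube([280, 40, 40]);
translate([40, 0, 1440]) cube([280, 40, 40]);
translate([320, 0, 0]) cube([40, 40, 1840]);


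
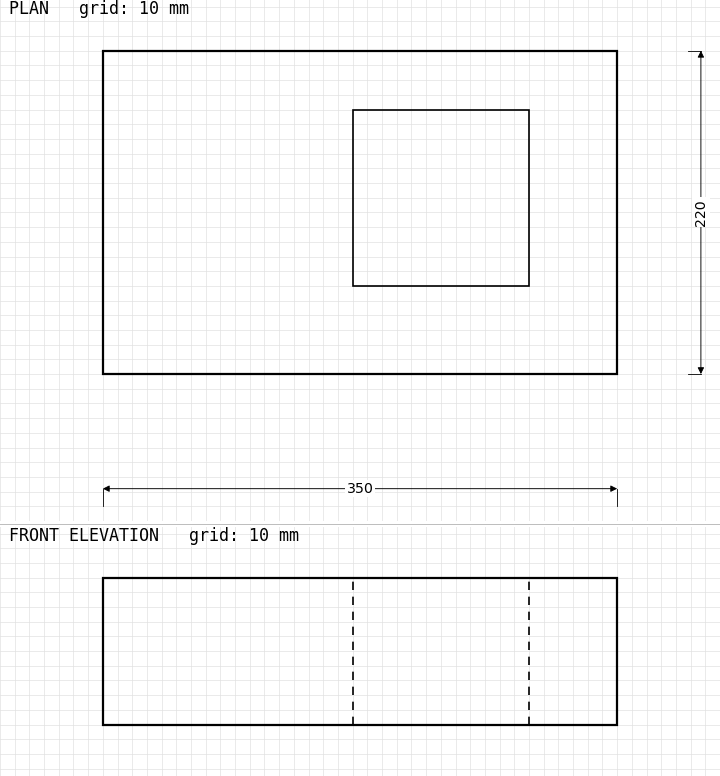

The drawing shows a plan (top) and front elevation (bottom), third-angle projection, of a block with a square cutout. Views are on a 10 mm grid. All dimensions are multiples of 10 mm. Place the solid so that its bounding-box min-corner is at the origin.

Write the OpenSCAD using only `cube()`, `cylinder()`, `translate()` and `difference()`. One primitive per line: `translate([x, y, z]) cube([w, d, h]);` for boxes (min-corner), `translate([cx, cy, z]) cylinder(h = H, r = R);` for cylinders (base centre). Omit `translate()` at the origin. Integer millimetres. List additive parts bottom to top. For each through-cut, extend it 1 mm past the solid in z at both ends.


difference() {
  cube([350, 220, 100]);
  translate([170, 60, -1]) cube([120, 120, 102]);
}


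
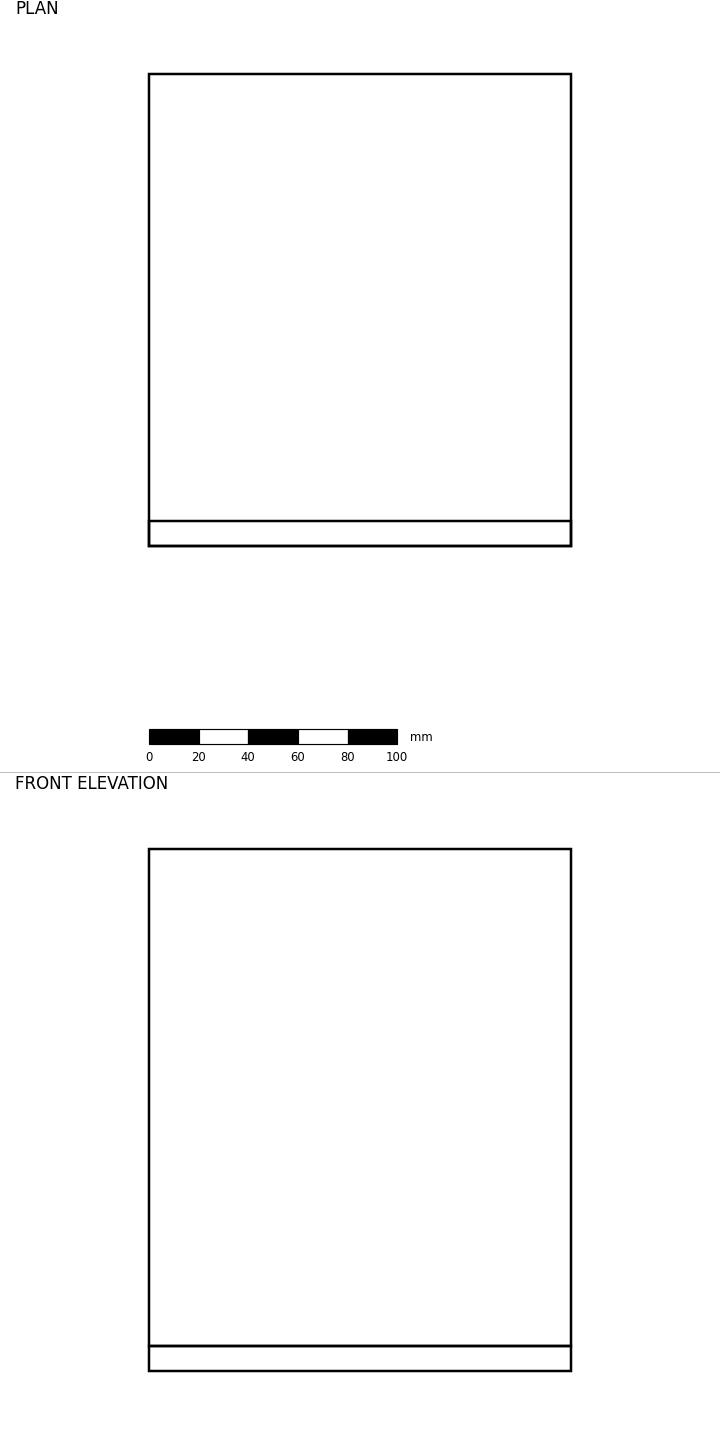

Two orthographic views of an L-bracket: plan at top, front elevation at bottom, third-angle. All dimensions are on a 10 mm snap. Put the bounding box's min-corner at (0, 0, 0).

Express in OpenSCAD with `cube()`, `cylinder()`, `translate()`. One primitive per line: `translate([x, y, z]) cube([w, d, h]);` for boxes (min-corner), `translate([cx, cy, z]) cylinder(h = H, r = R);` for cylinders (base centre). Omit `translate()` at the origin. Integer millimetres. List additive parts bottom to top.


cube([170, 190, 10]);
translate([0, 0, 10]) cube([170, 10, 200]);


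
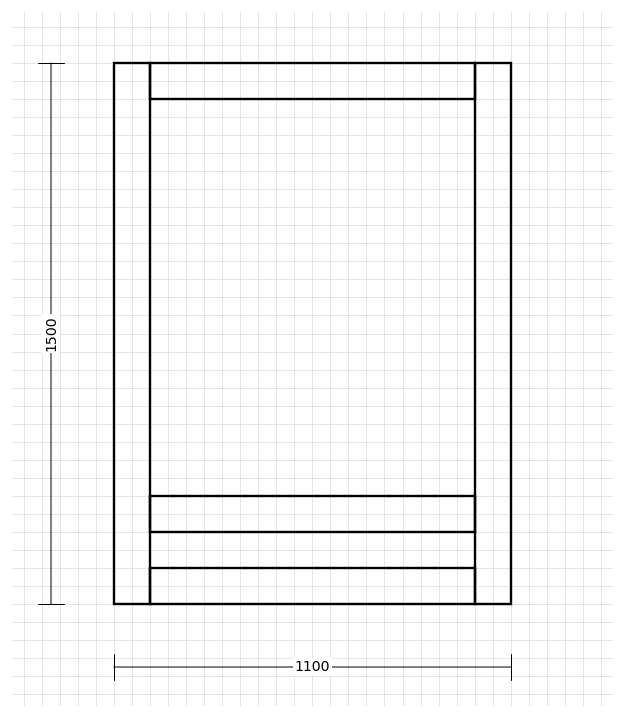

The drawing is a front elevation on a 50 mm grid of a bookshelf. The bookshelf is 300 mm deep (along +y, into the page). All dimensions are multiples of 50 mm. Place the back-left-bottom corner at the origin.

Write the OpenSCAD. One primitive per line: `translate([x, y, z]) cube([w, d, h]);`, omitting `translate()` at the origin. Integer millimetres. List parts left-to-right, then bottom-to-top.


cube([100, 300, 1500]);
translate([100, 0, 0]) cube([900, 300, 100]);
translate([100, 0, 200]) cube([900, 300, 100]);
translate([100, 0, 1400]) cube([900, 300, 100]);
translate([1000, 0, 0]) cube([100, 300, 1500]);


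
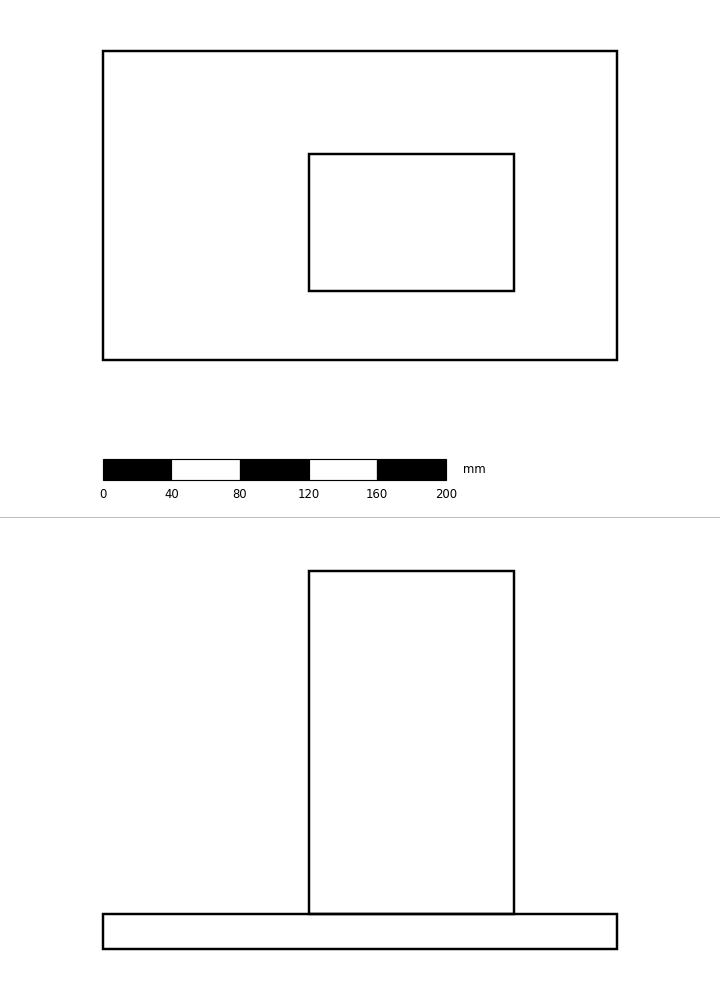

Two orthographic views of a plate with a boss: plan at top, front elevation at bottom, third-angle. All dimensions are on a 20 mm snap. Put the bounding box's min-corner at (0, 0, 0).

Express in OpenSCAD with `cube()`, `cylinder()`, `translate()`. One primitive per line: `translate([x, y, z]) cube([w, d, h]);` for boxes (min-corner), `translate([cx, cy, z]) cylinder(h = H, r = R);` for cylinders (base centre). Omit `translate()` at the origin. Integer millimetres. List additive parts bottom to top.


cube([300, 180, 20]);
translate([120, 40, 20]) cube([120, 80, 200]);


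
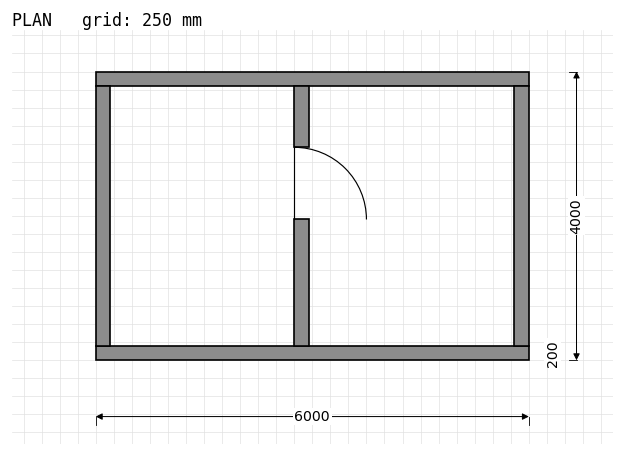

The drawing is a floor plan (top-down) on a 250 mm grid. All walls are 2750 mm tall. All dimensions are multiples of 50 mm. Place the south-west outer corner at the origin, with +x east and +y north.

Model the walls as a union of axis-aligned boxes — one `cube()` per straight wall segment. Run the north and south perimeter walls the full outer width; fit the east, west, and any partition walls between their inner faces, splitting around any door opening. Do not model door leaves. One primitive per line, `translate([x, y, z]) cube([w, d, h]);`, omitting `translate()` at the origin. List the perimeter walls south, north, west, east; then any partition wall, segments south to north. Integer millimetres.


cube([6000, 200, 2750]);
translate([0, 3800, 0]) cube([6000, 200, 2750]);
translate([0, 200, 0]) cube([200, 3600, 2750]);
translate([5800, 200, 0]) cube([200, 3600, 2750]);
translate([2750, 200, 0]) cube([200, 1750, 2750]);
translate([2750, 2950, 0]) cube([200, 850, 2750]);
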